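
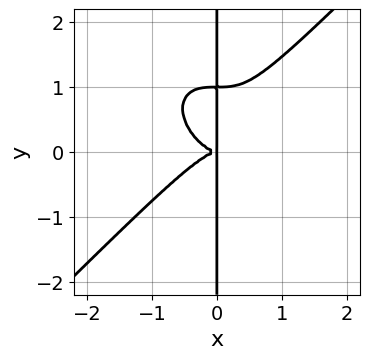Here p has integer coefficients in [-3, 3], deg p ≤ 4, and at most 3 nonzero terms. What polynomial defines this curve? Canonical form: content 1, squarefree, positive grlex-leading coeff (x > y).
x^4 - x*y^3 + x*y^2

(a) deg p = 4. The shape is more complex than any degree-3 curve.
(b) From the axis intercepts and sections: the visible y-axis segment lies entirely on the curve.
(c) The integer polynomial consistent with all of this is the stated p.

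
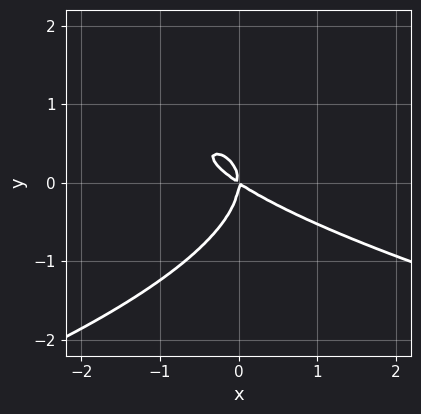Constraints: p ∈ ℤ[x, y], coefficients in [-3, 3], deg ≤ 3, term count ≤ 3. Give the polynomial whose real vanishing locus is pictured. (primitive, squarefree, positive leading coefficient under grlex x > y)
3*y^3 + 2*x^2 + 3*x*y

First, the degree is 3 — the shape is more complex than any degree-2 curve.
Next, observable constraints: it meets the y-axis at y = 0 (among the integer gridlines); it meets the x-axis at x = 0 (among the integer gridlines).
Finally, putting this together gives p.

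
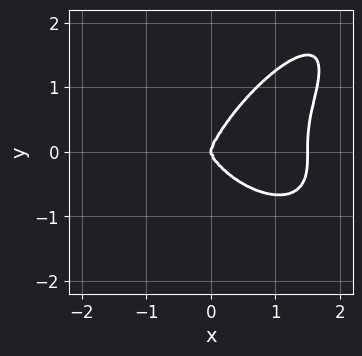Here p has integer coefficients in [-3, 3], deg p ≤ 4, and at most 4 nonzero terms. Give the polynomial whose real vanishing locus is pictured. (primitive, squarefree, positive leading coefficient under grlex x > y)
2*x^4 - 2*x*y^3 + 2*y^4 - 3*x^3

deg p = 4. A generic line meets the curve in up to 4 points.
Observable constraints: it meets the x-axis at x = 0 (among the integer gridlines); one y-axis crossing is at y = 0.
Assembling these constraints gives the stated polynomial.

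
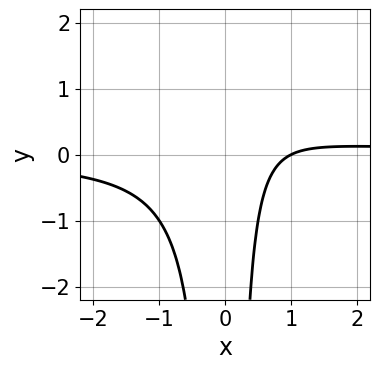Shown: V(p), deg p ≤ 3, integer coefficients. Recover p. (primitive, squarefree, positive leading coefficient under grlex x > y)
deg p = 3. No degree-2 curve has this shape.
Reading off the gridlines: no y-intercept at any integer in the box; it crosses the x-axis at the gridline x = 1.
Solving for integer coefficients yields p as stated.

2*x^2*y - x + 1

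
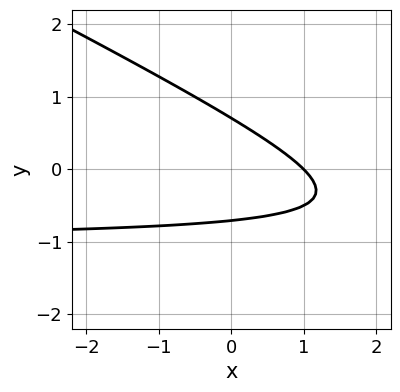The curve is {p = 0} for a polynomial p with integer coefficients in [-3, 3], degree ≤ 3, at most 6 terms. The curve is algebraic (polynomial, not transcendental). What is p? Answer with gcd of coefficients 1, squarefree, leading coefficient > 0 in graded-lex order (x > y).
1. The degree is 2 — the shape is more complex than any degree-1 curve.
2. From the visible intercepts: it meets the x-axis at x = 1 (among the integer gridlines).
3. Fitting integer coefficients to these (and the overall shape) gives p.

x*y + 2*y^2 + x - 1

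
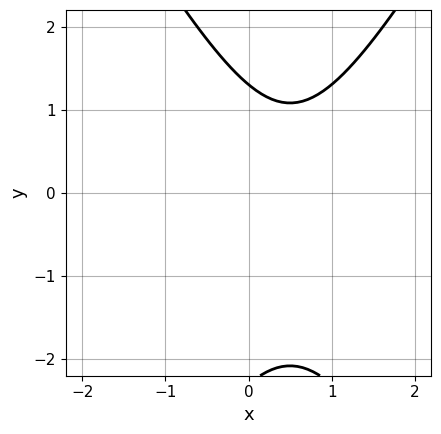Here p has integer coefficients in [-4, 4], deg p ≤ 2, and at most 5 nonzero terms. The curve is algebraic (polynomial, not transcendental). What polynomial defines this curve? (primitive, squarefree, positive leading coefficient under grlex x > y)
(a) deg p = 2. The shape is more complex than any degree-1 curve.
(b) From the visible intercepts: the curve avoids every integer x-axis point in the box.
(c) Matching integer coefficients to the picture gives p.

3*x^2 - y^2 - 3*x - y + 3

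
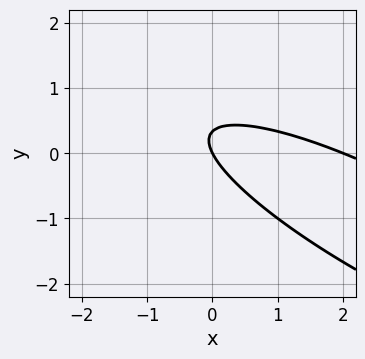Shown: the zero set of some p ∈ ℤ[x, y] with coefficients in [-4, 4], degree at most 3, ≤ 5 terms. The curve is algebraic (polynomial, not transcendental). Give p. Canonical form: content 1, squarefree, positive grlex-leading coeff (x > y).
x^2 + 3*x*y + 3*y^2 - 2*x - y

Degree: the shape is more complex than any degree-1 curve, so deg p = 2.
Observable constraints: it meets the y-axis at y = 0 (among the integer gridlines); the x-axis gridline crossings are at x ∈ {0, 2}.
Fitting integer coefficients to these (and the overall shape) gives p.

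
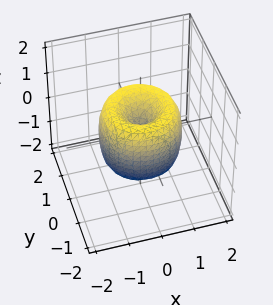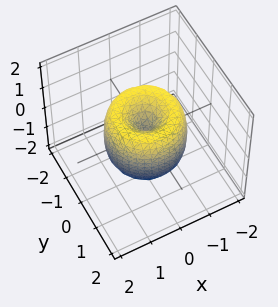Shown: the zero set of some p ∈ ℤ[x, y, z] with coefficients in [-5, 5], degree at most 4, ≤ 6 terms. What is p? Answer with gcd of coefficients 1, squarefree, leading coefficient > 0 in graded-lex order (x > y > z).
First, deg p = 4. The shape is more complex than any degree-3 surface.
Next, symmetries: every cross-section ⟂ z is a circle, so x, y appear only via x² + y².
Next, from the axis intercepts and sections: one y-axis crossing is at y = 0; a circular section at z = 1 has radius between 0 and 1.
Finally, together with the visible shape, these determine p as stated.

2*x^4 + 4*x^2*y^2 + 2*y^4 - 3*x^2 - 3*y^2 + z^2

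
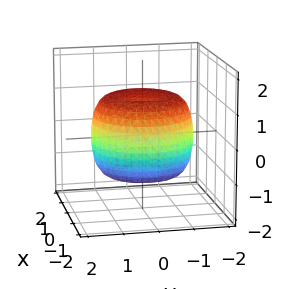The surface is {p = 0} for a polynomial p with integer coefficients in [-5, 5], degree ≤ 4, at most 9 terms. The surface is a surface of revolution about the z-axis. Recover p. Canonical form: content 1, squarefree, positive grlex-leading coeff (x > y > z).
The degree is 4 — a generic line meets the surface in up to 4 points.
Symmetry: the surface is invariant under rotation about z: p = q(x² + y², z).
Observable constraints: a circular section at z = 0 has radius between 1 and 2; among the integer gridlines, it crosses the z-axis at z ∈ {-1, 1}.
Fitting integer coefficients to these (and the overall shape) gives p.

2*x^4 + 4*x^2*y^2 + 2*y^4 - 3*x^2 - 3*y^2 + 3*z^2 - 3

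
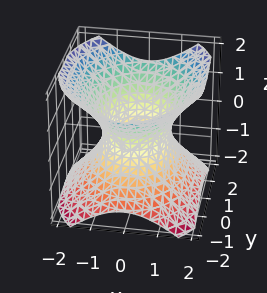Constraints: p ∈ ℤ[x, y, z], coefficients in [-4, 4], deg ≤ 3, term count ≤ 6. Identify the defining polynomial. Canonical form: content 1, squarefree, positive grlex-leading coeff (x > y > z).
3*x^2 + 2*y^2 - 3*z^2 - 3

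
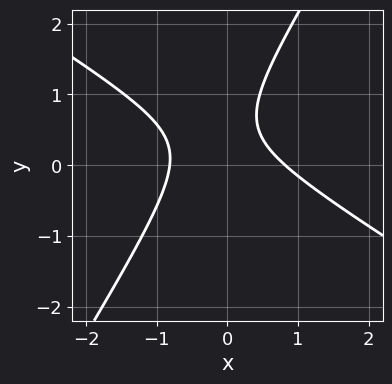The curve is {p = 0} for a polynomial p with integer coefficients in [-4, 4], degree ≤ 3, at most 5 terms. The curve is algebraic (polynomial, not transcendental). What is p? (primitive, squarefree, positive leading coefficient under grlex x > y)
3*x^2 + 3*x*y - 3*y^2 + 3*y - 2

First, deg p = 2. A generic line meets the curve in up to 2 points.
Then, against the integer gridlines: the curve avoids every integer y-axis point in the box.
Finally, putting this together gives p.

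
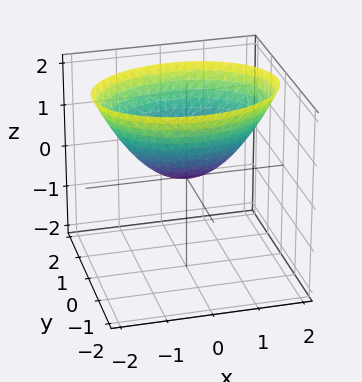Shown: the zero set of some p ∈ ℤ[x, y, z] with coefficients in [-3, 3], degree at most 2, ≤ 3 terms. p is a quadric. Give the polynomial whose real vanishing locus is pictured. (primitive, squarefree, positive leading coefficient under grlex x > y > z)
x^2 + 2*y^2 - 2*z

The degree is 2 — a single bowl opening along one axis; a quadric.
Symmetries: the y ↦ −y reflection is a symmetry, so y appears only in even powers; the x ↦ −x reflection is a symmetry, so x appears only in even powers.
From the visible intercepts: one z-axis crossing is at z = 0; it crosses the y-axis at the gridline y = 0; one x-axis crossing is at x = 0.
Fitting integer coefficients to these (and the overall shape) gives p.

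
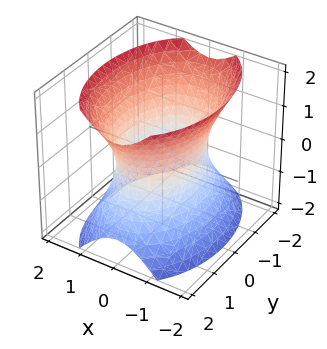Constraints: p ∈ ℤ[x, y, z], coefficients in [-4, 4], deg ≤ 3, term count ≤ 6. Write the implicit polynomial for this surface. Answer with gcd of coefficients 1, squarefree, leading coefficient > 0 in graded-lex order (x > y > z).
(a) Degree: an hourglass — one-sheet hyperboloid; a quadric, so deg p = 2.
(b) Symmetries: mirror symmetry x ↦ −x ⇒ only even powers of x; it's symmetric under y → −y, forcing even powers of y; it's symmetric under z → −z, forcing even powers of z.
(c) Against the integer gridlines: the x-axis gridline crossings are at x ∈ {-1, 1}; no z-intercept at any integer in the box.
(d) Matching integer coefficients to the picture gives p.

2*x^2 + y^2 - z^2 - 2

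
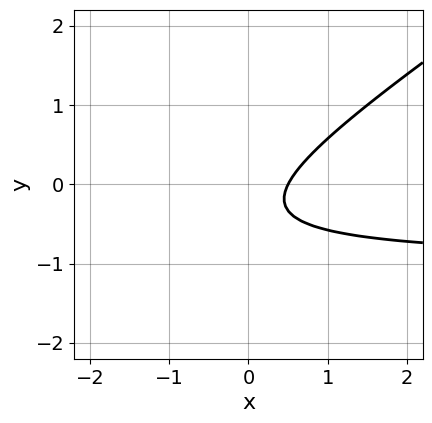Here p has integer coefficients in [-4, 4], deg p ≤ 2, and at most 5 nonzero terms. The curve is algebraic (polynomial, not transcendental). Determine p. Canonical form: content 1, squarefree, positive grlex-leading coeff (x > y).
2*x*y - 3*y^2 + 2*x - 2*y - 1

1. The degree is 2 — a generic line meets the curve in up to 2 points.
2. From the visible intercepts: no y-intercept at any integer in the box.
3. Matching integer coefficients to the picture gives p.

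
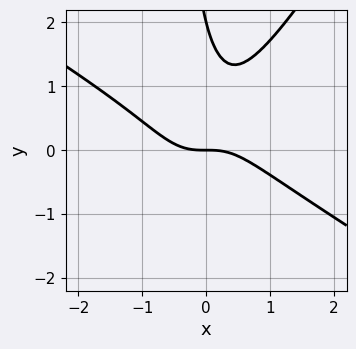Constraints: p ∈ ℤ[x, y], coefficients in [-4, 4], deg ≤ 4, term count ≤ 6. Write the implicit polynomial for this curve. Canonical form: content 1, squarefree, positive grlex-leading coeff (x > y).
2*x^3 + 2*x^2*y - 2*x*y^2 - y^2 + 2*y

deg p = 3. No degree-2 curve has this shape.
Checking where it meets the axes: the y-axis gridline crossings are at y ∈ {0, 2}; it crosses the x-axis at the gridline x = 0.
Solving for integer coefficients yields p as stated.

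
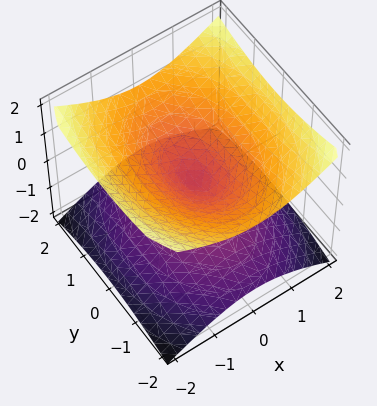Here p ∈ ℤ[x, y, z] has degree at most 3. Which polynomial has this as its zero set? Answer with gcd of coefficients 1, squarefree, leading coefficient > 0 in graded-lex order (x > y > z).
(a) Degree: two nappes meeting at a single point; a quadric, so deg p = 2.
(b) Symmetries: it's symmetric under z → −z, forcing even powers of z; it's symmetric under x → −x, forcing even powers of x; it's symmetric under y → −y, forcing even powers of y.
(c) Against the integer gridlines: it meets the x-axis at x = 0 (among the integer gridlines); it meets the z-axis at z = 0 (among the integer gridlines); one y-axis crossing is at y = 0.
(d) Together with the visible shape, these determine p as stated.

2*x^2 + y^2 - 3*z^2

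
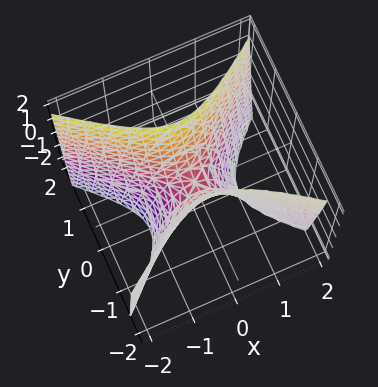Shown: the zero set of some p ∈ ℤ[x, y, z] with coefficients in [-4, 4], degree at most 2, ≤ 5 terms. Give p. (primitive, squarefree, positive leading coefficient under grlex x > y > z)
2*x^2 - 3*y^2 + z

First, degree: a hyperbolic paraboloid; a quadric, so deg p = 2.
Then, symmetries: it's symmetric under x → −x, forcing even powers of x; it's symmetric under y → −y, forcing even powers of y.
Then, reading off the gridlines: it crosses the y-axis at the gridline y = 0; it crosses the x-axis at the gridline x = 0; it crosses the z-axis at the gridline z = 0.
Finally, matching integer coefficients to the picture gives p.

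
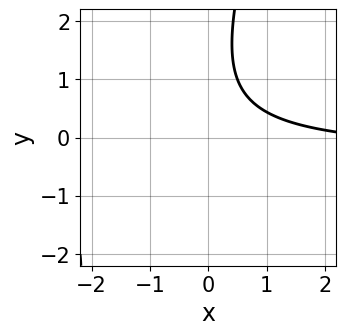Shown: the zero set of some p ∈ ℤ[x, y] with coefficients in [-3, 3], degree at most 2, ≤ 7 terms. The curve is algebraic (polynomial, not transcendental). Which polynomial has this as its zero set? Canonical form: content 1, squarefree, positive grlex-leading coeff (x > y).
First, the degree is 2 — a generic line meets the curve in up to 2 points.
Next, checking where it meets the axes: no x-intercept at any integer in the box; the curve avoids every integer y-axis point in the box.
Finally, together with the visible shape, these determine p as stated.

3*x*y - y^2 + x + 2*y - 3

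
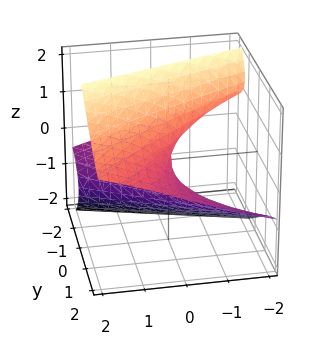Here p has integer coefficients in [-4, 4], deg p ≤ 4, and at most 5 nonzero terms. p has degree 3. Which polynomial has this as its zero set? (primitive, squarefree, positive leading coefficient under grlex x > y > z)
(a) deg p = 3.
(b) Against the integer gridlines: among the integer gridlines, it crosses the z-axis at z ∈ {-1, 0, 1}; one x-axis crossing is at x = 0; every point of the y-axis in the box is on the surface.
(c) Together with the visible shape, these determine p as stated.

z^3 + 3*y*z - 2*x - z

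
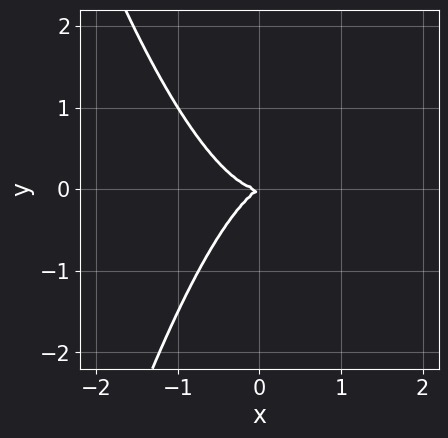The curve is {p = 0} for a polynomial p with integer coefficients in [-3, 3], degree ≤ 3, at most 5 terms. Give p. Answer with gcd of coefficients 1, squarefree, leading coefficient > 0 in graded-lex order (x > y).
The degree is 3 — a generic line meets the curve in up to 3 points.
Observable constraints: it crosses the y-axis at the gridline y = 0; it crosses the x-axis at the gridline x = 0.
Solving for integer coefficients yields p as stated.

3*x^3 - x*y + 2*y^2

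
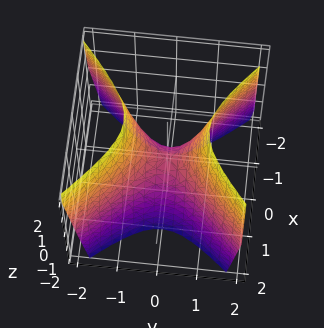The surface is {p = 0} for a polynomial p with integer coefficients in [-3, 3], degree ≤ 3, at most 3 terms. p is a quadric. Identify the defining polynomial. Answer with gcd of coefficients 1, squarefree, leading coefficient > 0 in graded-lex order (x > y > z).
2*x^2 - 2*y^2 + z

(a) deg p = 2. A hyperbolic paraboloid; a quadric.
(b) Symmetries: it's symmetric under x → −x, forcing even powers of x; mirror symmetry y ↦ −y ⇒ only even powers of y.
(c) Observable constraints: it crosses the x-axis at the gridline x = 0; it crosses the y-axis at the gridline y = 0.
(d) Together with the visible shape, these determine p as stated.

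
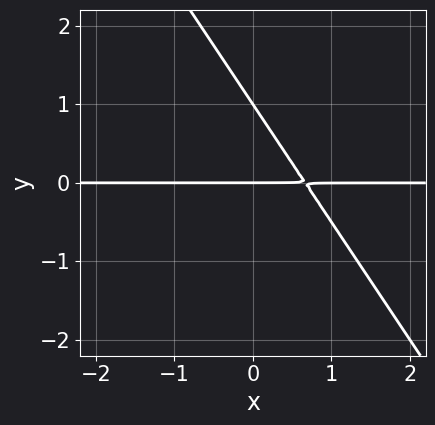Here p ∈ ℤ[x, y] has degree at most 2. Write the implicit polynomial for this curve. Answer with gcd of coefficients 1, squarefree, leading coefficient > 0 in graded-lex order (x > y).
3*x*y + 2*y^2 - 2*y

1. Degree: a generic line meets the curve in up to 2 points, so deg p = 2.
2. Observable constraints: every point of the x-axis in the box is on the curve; among the integer gridlines, it crosses the y-axis at y ∈ {0, 1}.
3. The integer polynomial consistent with all of this is the stated p.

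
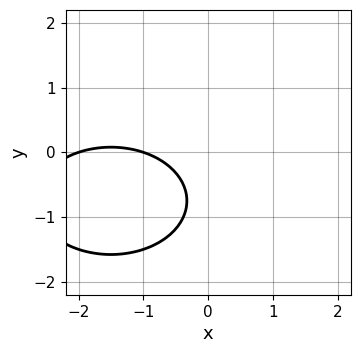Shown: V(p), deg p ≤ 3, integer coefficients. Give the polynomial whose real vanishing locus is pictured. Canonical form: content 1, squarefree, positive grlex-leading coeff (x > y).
(a) deg p = 2. No degree-1 curve has this shape.
(b) Reading off the gridlines: it misses every integer gridline on the y-axis; among the integer gridlines, it crosses the x-axis at x ∈ {-2, -1}.
(c) Fitting integer coefficients to these (and the overall shape) gives p.

x^2 + 2*y^2 + 3*x + 3*y + 2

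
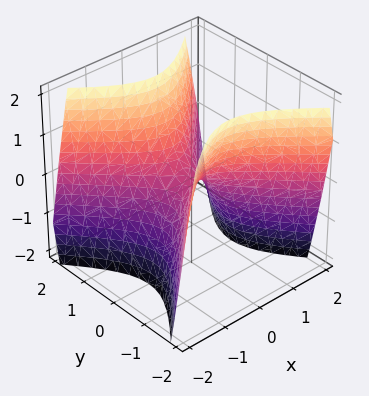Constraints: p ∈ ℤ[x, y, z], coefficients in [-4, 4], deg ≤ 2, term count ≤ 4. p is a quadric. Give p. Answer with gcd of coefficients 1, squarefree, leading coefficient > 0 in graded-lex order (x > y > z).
3*x^2 - 3*y^2 + 2*z

deg p = 2. A hyperbolic paraboloid; a quadric.
Symmetries: mirror symmetry y ↦ −y ⇒ only even powers of y; it's symmetric under x → −x, forcing even powers of x.
Reading off the gridlines: it meets the y-axis at y = 0 (among the integer gridlines); it meets the z-axis at z = 0 (among the integer gridlines).
Putting this together gives p.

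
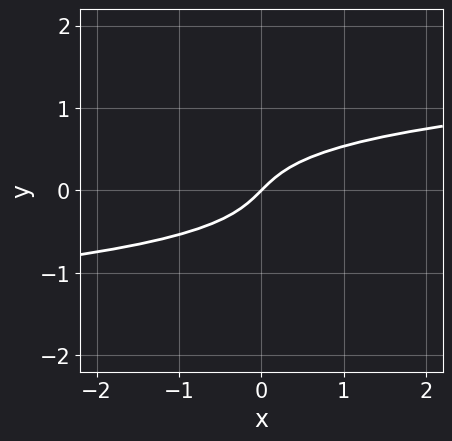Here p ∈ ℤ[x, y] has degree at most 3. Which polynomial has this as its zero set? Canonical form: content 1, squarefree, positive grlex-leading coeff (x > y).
(a) deg p = 3. A generic line meets the curve in up to 3 points.
(b) Observable constraints: it crosses the y-axis at the gridline y = 0; it meets the x-axis at x = 0 (among the integer gridlines).
(c) Putting this together gives p.

3*y^3 - x + y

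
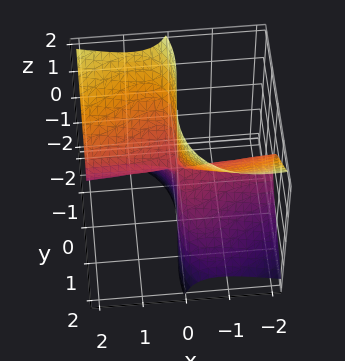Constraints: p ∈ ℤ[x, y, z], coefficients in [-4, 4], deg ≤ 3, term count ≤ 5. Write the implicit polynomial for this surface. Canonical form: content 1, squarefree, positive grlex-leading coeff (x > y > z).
(a) deg p = 3.
(b) Checking where it meets the axes: one y-axis crossing is at y = 0; every point of the z-axis in the box is on the surface; the visible x-axis segment lies entirely on the surface.
(c) Fitting integer coefficients to these (and the overall shape) gives p.

2*x^2*y + 3*x*z^2 + y^3 + y^2*z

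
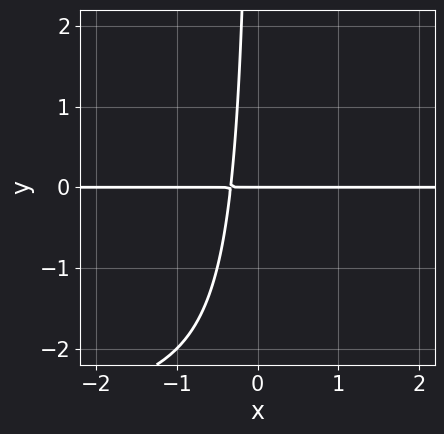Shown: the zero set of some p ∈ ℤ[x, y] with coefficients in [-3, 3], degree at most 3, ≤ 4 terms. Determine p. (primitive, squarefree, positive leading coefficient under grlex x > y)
The degree is 3 — the shape is more complex than any degree-2 curve.
Reading off the gridlines: it crosses the y-axis at the gridline y = 0; the visible x-axis segment lies entirely on the curve.
Fitting integer coefficients to these (and the overall shape) gives p.

x*y^2 + 3*x*y + y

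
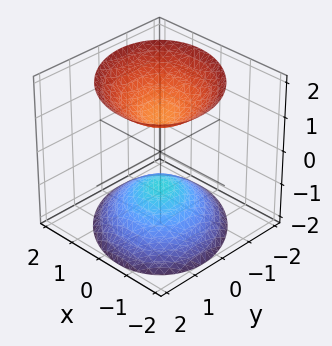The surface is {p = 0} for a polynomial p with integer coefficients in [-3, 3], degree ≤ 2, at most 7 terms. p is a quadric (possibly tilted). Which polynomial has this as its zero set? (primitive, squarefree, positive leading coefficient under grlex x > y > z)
2*x^2 + x*y + 2*y^2 - 2*z^2 + 2

There are 2 components.
Degree: no degree-1 surface has this shape, so deg p = 2.
From the visible intercepts: no y-intercept at any integer in the box; it misses every integer gridline on the x-axis.
Together with the visible shape, these determine p as stated.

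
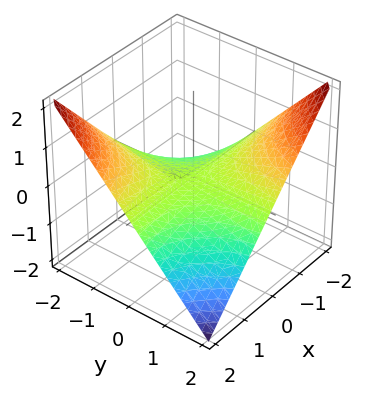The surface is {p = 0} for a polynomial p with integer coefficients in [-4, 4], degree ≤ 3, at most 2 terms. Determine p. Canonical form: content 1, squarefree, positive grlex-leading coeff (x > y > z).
x*y + 2*z

1. deg p = 2.
2. From the visible intercepts: the visible y-axis segment lies entirely on the surface; the visible x-axis segment lies entirely on the surface; one z-axis crossing is at z = 0.
3. Solving for integer coefficients yields p as stated.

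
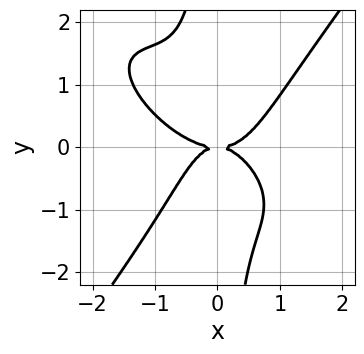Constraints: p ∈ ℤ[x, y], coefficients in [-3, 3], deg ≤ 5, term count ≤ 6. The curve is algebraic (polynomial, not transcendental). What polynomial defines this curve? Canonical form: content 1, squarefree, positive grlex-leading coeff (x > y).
Degree: the shape is more complex than any degree-3 curve, so deg p = 4.
Reading off the gridlines: one y-axis crossing is at y = 0; one x-axis crossing is at x = 0.
Together with the visible shape, these determine p as stated.

3*x^4 + 3*x^3*y - 3*x*y^3 - 2*x^2*y - 3*y^2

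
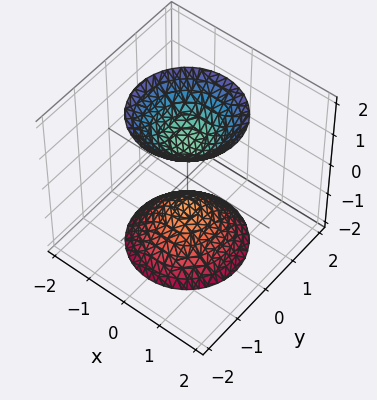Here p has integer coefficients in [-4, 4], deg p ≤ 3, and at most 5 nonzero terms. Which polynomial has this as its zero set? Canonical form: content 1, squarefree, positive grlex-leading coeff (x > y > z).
2*x^2 + 2*y^2 - z^2 + 1

1. There are 2 components. They look like related sheets of one shape, so recover p as a whole.
2. Degree: two sheets facing apart; a quadric, so deg p = 2.
3. Symmetries: it's symmetric under z → −z, forcing even powers of z; every cross-section ⟂ z is a circle, so x, y appear only via x² + y².
4. Checking where it meets the axes: a circular section at z = 2 has radius between 1 and 2; the z-axis gridline crossings are at z ∈ {-1, 1}; the surface avoids every integer x-axis point in the box.
5. Solving for integer coefficients yields p as stated.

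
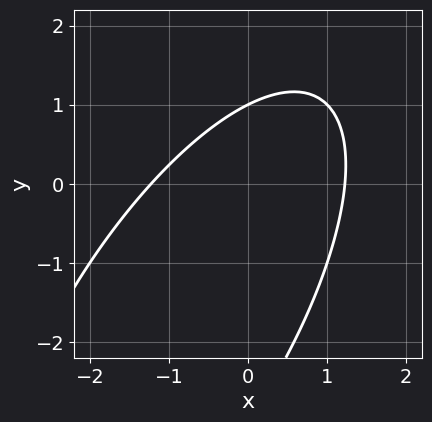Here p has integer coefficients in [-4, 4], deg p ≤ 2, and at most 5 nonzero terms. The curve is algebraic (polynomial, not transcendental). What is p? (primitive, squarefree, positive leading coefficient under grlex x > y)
2*x^2 - 2*x*y + y^2 + 2*y - 3

First, the degree is 2 — no degree-1 curve has this shape.
Next, from the visible intercepts: it meets the y-axis at y = 1 (among the integer gridlines).
Finally, putting this together gives p.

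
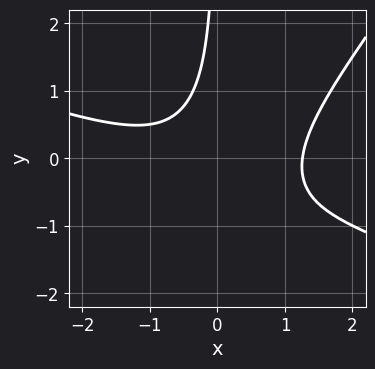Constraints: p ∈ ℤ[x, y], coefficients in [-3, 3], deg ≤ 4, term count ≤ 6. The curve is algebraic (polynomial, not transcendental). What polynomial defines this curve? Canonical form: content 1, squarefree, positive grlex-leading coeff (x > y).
1. deg p = 3.
2. From the visible intercepts: it misses every integer gridline on the y-axis.
3. These observations pin down the coefficients.

x^3 + 2*x^2*y - 2*x*y^2 - 3*x*y - 2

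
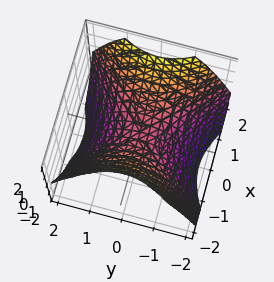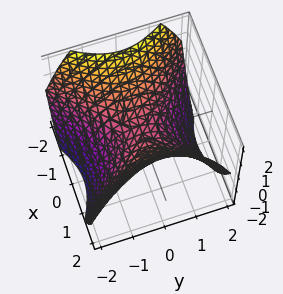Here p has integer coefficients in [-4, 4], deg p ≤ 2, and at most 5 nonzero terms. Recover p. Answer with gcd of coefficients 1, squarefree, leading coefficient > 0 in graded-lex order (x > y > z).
2*x^2 - 2*y^2 - 3*z

(a) Degree: a hyperbolic paraboloid; a quadric, so deg p = 2.
(b) Symmetries: mirror symmetry x ↦ −x ⇒ only even powers of x; the y ↦ −y reflection is a symmetry, so y appears only in even powers.
(c) Reading off the gridlines: it meets the z-axis at z = 0 (among the integer gridlines); it meets the x-axis at x = 0 (among the integer gridlines).
(d) Assembling these constraints gives the stated polynomial.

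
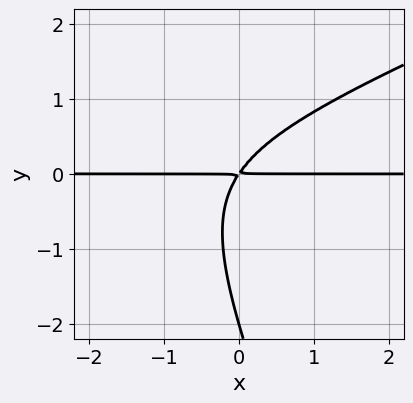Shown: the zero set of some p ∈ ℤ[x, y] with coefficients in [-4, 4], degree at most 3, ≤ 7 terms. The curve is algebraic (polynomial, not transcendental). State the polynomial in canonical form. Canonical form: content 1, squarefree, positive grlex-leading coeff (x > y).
x^2*y - 2*x*y^2 - y^3 + 3*x*y - 2*y^2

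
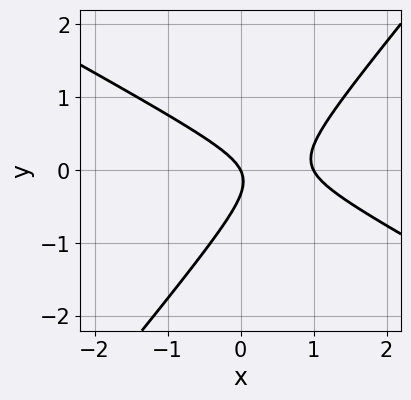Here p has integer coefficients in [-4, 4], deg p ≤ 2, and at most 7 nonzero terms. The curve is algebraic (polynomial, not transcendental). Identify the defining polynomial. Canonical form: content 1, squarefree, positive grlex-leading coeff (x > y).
2*x^2 + 2*x*y - 3*y^2 - 2*x - y

First, the degree is 2 — the shape is more complex than any degree-1 curve.
Next, from the visible intercepts: it crosses the y-axis at the gridline y = 0; the x-axis gridline crossings are at x ∈ {0, 1}.
Finally, fitting integer coefficients to these (and the overall shape) gives p.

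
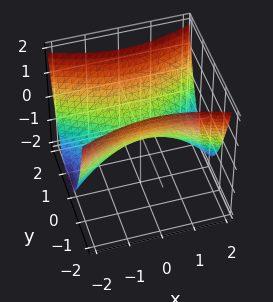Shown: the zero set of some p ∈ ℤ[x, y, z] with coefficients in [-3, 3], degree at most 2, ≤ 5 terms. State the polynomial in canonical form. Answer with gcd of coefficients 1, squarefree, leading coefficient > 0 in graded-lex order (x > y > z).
x^2 - 3*y^2 + 3*z

The degree is 2 — a hyperbolic paraboloid; a quadric.
Symmetries: mirror symmetry x ↦ −x ⇒ only even powers of x; the y ↦ −y reflection is a symmetry, so y appears only in even powers.
From the visible intercepts: it crosses the x-axis at the gridline x = 0; it meets the z-axis at z = 0 (among the integer gridlines).
These observations pin down the coefficients.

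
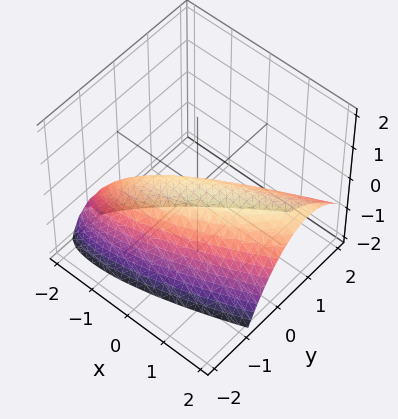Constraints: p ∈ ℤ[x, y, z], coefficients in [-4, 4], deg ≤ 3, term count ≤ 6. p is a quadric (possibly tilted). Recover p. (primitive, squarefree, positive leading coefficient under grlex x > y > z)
x^2 - 3*x*y + x*z + 3*y^2 + 3*z

First, the degree is 2 — no degree-1 surface has this shape.
Next, from the axis intercepts and sections: one x-axis crossing is at x = 0; it crosses the z-axis at the gridline z = 0; one y-axis crossing is at y = 0.
Finally, fitting integer coefficients to these (and the overall shape) gives p.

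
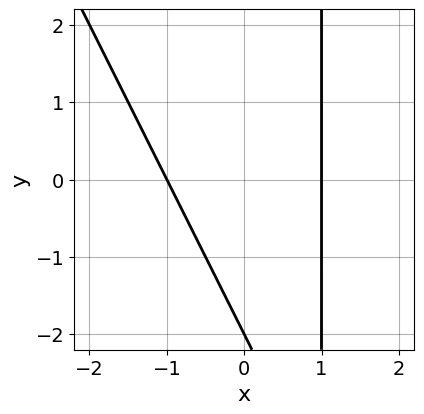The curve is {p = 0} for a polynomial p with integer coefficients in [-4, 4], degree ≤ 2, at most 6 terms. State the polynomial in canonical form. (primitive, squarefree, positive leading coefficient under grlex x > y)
2*x^2 + x*y - y - 2

1. deg p = 2. The shape is more complex than any degree-1 curve.
2. From the visible intercepts: among the integer gridlines, it crosses the x-axis at x ∈ {-1, 1}; it crosses the y-axis at the gridline y = -2.
3. These observations pin down the coefficients.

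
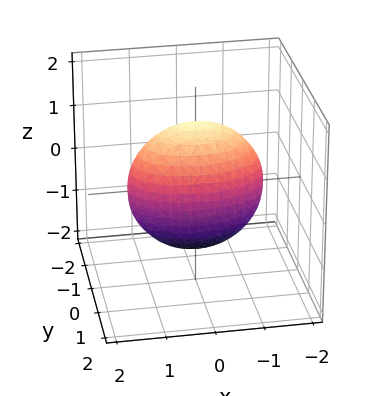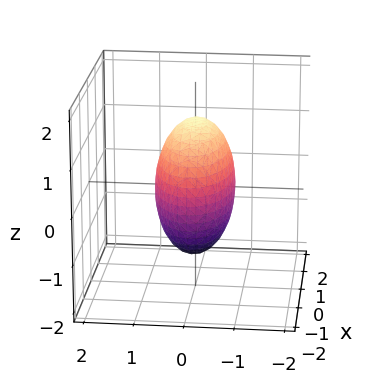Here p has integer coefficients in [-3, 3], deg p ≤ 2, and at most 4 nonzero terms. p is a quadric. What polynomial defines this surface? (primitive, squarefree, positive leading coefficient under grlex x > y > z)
x^2 + 3*y^2 + z^2 - 2

(a) deg p = 2. Bounded and convex; a quadric.
(b) Symmetries: it's symmetric under y → −y, forcing even powers of y; mirror symmetry x ↦ −x ⇒ only even powers of x; it's symmetric under z → −z, forcing even powers of z.
(c) Together with the visible shape, these determine p as stated.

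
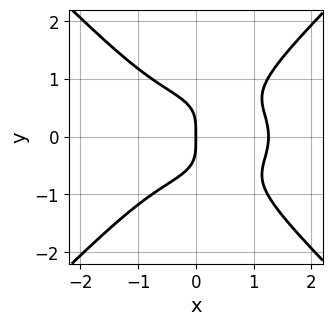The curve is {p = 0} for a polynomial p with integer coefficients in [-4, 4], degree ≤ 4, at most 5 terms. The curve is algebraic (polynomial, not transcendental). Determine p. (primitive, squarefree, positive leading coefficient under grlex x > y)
x^4 + 2*x^2*y^2 - 3*y^4 - 2*x

1. Degree: a generic line meets the curve in up to 4 points, so deg p = 4.
2. Symmetries: it's symmetric under y → −y, forcing even powers of y.
3. From the axis intercepts and sections: one y-axis crossing is at y = 0; it meets the x-axis at x = 0 (among the integer gridlines).
4. The integer polynomial consistent with all of this is the stated p.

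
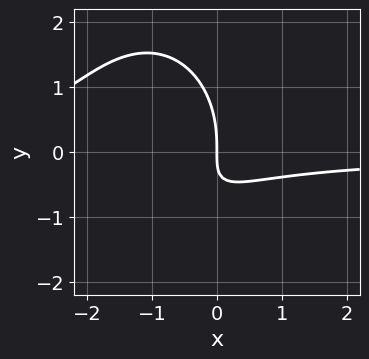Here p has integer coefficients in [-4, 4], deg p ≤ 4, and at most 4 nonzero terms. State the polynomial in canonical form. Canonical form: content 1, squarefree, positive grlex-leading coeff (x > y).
2*x^2*y + y^3 + 3*x*y + 2*x

(a) Degree: a generic line meets the curve in up to 3 points, so deg p = 3.
(b) Checking where it meets the axes: it meets the x-axis at x = 0 (among the integer gridlines); it meets the y-axis at y = 0 (among the integer gridlines).
(c) Together with the visible shape, these determine p as stated.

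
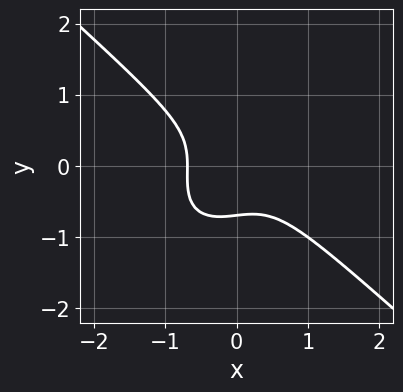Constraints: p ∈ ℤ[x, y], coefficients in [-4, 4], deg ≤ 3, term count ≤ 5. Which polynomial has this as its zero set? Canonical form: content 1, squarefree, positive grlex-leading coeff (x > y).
First, the degree is 3 — the shape is more complex than any degree-2 curve.
Finally, solving for integer coefficients yields p as stated.

3*x^3 - x*y^2 + 3*y^3 + 1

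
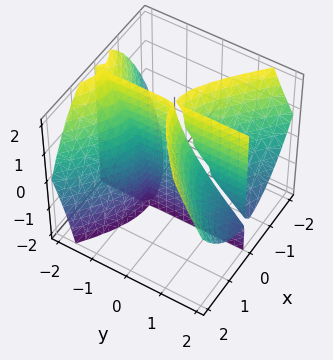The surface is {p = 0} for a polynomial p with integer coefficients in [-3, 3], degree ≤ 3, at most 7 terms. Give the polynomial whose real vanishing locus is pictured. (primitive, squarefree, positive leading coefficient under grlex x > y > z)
2*x^3 - 2*x*y^2 - 2*x*y*z - x*z + 2*x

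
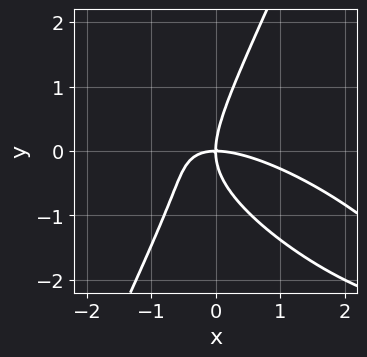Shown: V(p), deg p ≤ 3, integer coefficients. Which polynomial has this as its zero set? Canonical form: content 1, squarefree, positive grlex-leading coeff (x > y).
deg p = 3. A generic line meets the curve in up to 3 points.
From the visible intercepts: one x-axis crossing is at x = 0; it crosses the y-axis at the gridline y = 0.
The integer polynomial consistent with all of this is the stated p.

x^3 + 2*x^2*y + x*y^2 - y^3 + 2*x*y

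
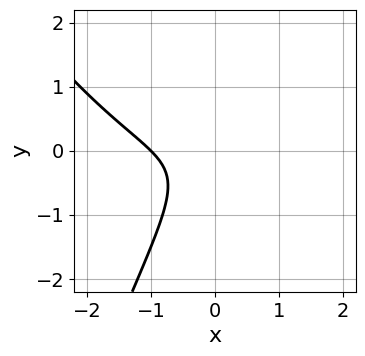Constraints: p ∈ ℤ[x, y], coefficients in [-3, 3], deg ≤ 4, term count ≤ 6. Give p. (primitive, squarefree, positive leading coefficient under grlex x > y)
1. deg p = 3. No degree-2 curve has this shape.
2. Against the integer gridlines: it meets the x-axis at x = -1 (among the integer gridlines); the curve avoids every integer y-axis point in the box.
3. Solving for integer coefficients yields p as stated.

x^3 - 3*x*y + 2*y^2 + 1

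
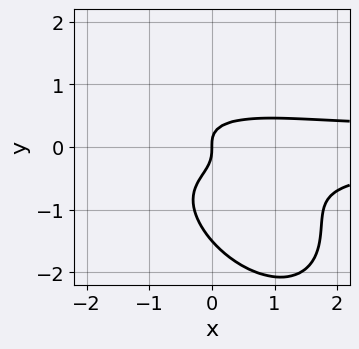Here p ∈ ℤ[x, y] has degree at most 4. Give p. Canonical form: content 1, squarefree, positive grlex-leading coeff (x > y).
2*x^2*y^2 + 2*x*y^3 + 2*y^4 + 3*y^3 - x

(a) deg p = 4. No degree-3 curve has this shape.
(b) Reading off the gridlines: one y-axis crossing is at y = 0; it meets the x-axis at x = 0 (among the integer gridlines).
(c) Matching integer coefficients to the picture gives p.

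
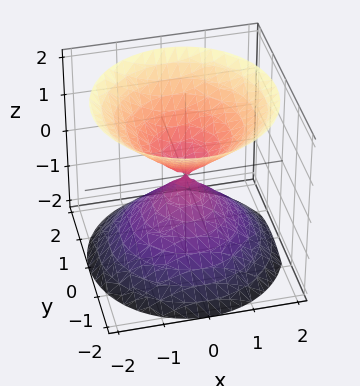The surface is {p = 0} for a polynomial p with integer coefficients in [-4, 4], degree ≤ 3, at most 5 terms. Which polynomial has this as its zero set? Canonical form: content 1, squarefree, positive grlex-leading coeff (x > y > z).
x^2 + y^2 - z^2

The picture has 2 separate pieces. They look like related sheets of one shape, so recover p as a whole.
Degree: two nappes meeting at a single point; a quadric, so deg p = 2.
Symmetries: the z-axis is an axis of rotation, so x and y enter only as x² + y²; the z ↦ −z reflection is a symmetry, so z appears only in even powers.
Checking where it meets the axes: it meets the x-axis at x = 0 (among the integer gridlines); it crosses the z-axis at the gridline z = 0; a circular section at z = 1 has radius exactly 1.
Fitting integer coefficients to these (and the overall shape) gives p.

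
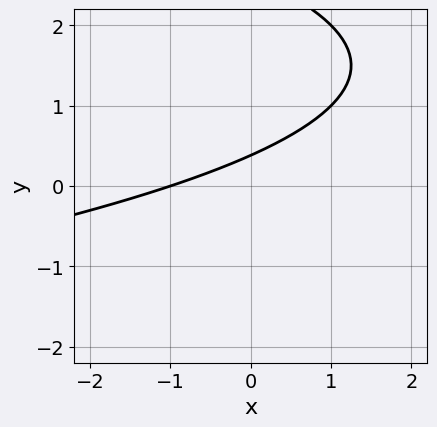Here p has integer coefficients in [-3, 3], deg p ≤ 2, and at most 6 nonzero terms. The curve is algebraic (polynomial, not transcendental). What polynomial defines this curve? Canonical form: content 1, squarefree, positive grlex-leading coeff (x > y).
deg p = 2. A generic line meets the curve in up to 2 points.
Against the integer gridlines: it meets the x-axis at x = -1 (among the integer gridlines).
These observations pin down the coefficients.

y^2 + x - 3*y + 1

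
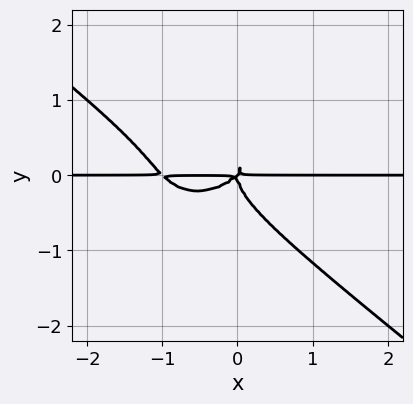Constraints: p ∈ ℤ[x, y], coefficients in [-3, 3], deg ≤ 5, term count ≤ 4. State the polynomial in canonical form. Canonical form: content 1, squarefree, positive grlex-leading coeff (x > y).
First, degree: the shape is more complex than any degree-3 curve, so deg p = 4.
Next, from the visible intercepts: every point of the x-axis in the box is on the curve.
Finally, the integer polynomial consistent with all of this is the stated p.

x^3*y + 2*y^4 + x^2*y - x*y^2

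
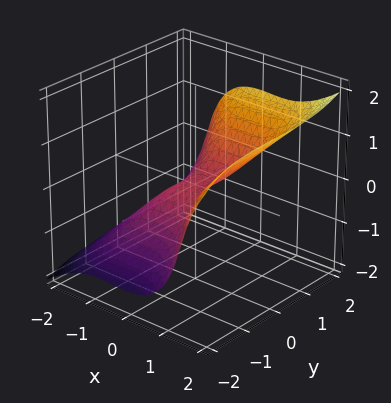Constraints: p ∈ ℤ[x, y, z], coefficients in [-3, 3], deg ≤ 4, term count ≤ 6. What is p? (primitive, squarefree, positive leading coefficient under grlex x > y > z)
3*x^3 - 2*x^2*z + y^3 - 2*z^3 - 2*z

First, degree: the shape is more complex than any degree-2 surface, so deg p = 3.
Then, against the integer gridlines: one y-axis crossing is at y = 0; it meets the z-axis at z = 0 (among the integer gridlines).
Finally, matching integer coefficients to the picture gives p.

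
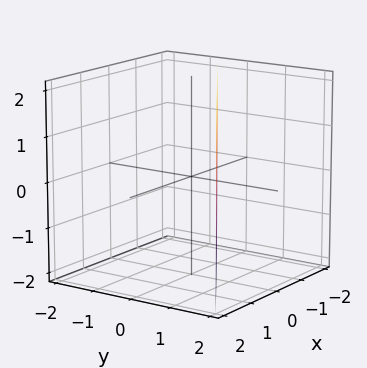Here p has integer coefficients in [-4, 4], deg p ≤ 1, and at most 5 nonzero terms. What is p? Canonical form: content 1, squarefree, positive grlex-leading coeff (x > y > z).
(a) deg p = 1.
(b) Observable constraints: no z-intercept at any integer in the box; it meets the x-axis at x = -1 (among the integer gridlines).
(c) These observations pin down the coefficients.

2*x - 3*y + 2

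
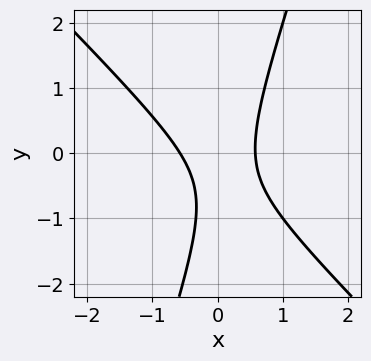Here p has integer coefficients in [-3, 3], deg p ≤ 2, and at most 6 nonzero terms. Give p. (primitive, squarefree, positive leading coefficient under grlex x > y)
3*x^2 + 2*x*y - y^2 - y - 1

(a) deg p = 2.
(b) Checking where it meets the axes: no y-intercept at any integer in the box.
(c) These observations pin down the coefficients.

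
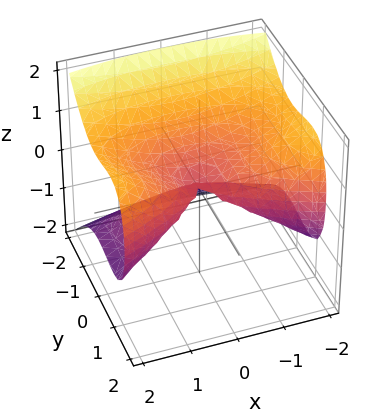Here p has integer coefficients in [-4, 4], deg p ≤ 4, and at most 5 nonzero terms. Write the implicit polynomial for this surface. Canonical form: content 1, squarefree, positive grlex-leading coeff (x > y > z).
1. Degree: a generic line meets the surface in up to 3 points, so deg p = 3.
2. Checking where it meets the axes: it crosses the y-axis at the gridline y = 0; it meets the z-axis at z = 0 (among the integer gridlines).
3. These observations pin down the coefficients.

2*y^3 - y*z^2 - x^2 + 3*z^2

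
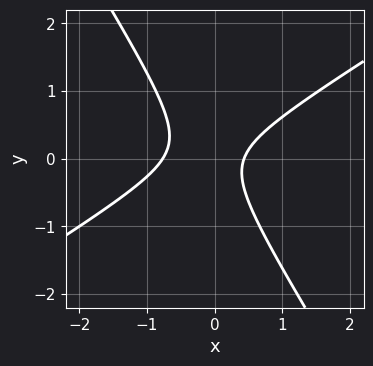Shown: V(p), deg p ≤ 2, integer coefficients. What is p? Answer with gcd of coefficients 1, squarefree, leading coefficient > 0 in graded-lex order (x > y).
1. The degree is 2 — the shape is more complex than any degree-1 curve.
2. Observable constraints: no y-intercept at any integer in the box.
3. These observations pin down the coefficients.

3*x^2 - 3*x*y - 3*y^2 + x - 1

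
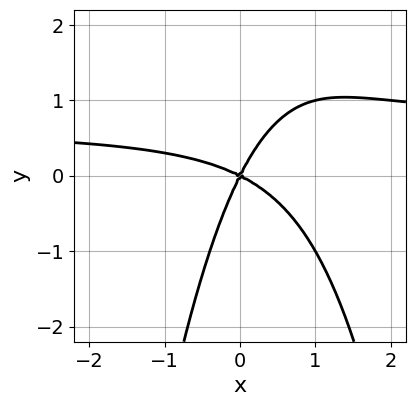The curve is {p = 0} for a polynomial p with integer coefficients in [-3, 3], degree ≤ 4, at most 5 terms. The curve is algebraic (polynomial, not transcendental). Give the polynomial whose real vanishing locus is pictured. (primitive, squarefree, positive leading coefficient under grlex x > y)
(a) deg p = 3. A generic line meets the curve in up to 3 points.
(b) Reading off the gridlines: it crosses the y-axis at the gridline y = 0; it crosses the x-axis at the gridline x = 0.
(c) Matching integer coefficients to the picture gives p.

3*x^2*y - 2*x^2 - 3*x*y + 2*y^2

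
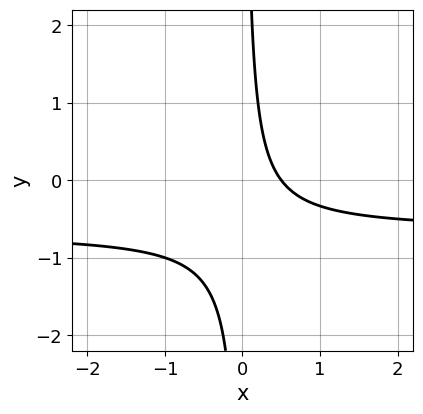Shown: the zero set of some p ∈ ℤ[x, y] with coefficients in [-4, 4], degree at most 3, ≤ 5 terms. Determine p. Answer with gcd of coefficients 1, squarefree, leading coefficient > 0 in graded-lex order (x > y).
3*x*y + 2*x - 1

1. The degree is 2 — no degree-1 curve has this shape.
2. Checking where it meets the axes: it misses every integer gridline on the y-axis.
3. Solving for integer coefficients yields p as stated.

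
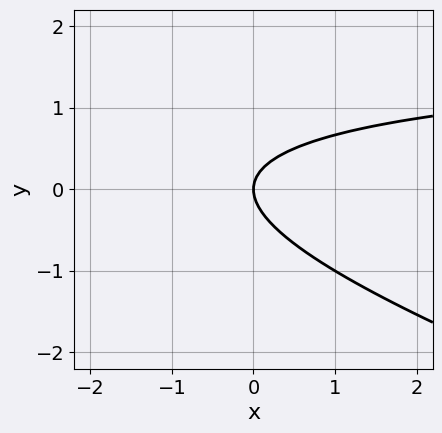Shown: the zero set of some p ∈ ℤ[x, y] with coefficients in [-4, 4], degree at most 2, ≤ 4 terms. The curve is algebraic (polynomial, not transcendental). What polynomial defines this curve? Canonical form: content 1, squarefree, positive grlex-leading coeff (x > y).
x*y + 3*y^2 - 2*x

1. The degree is 2 — a generic line meets the curve in up to 2 points.
2. Observable constraints: it crosses the x-axis at the gridline x = 0; one y-axis crossing is at y = 0.
3. Solving for integer coefficients yields p as stated.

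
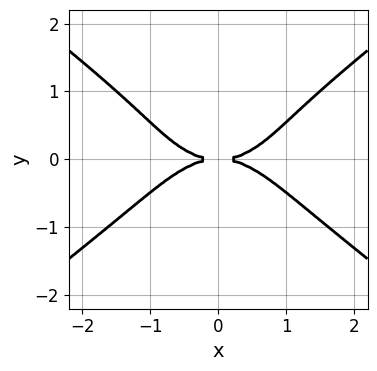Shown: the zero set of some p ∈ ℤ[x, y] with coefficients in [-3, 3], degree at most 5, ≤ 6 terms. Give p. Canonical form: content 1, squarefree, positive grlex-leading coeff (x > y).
The degree is 4 — no degree-3 curve has this shape.
Symmetries: mirror symmetry x ↦ −x ⇒ only even powers of x.
Against the integer gridlines: one y-axis crossing is at y = 0; it crosses the x-axis at the gridline x = 0.
The integer polynomial consistent with all of this is the stated p.

x^4 - 3*y^4 + y^3 - 3*y^2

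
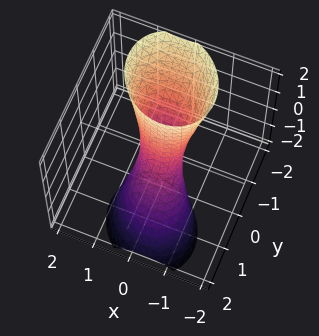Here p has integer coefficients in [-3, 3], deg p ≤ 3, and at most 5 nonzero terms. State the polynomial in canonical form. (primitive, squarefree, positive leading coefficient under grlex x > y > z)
3*x^2 + x*y + 3*y^2 + 3*y*z - 1

1. Degree: no degree-1 surface has this shape, so deg p = 2.
2. Against the integer gridlines: it misses every integer gridline on the z-axis.
3. Together with the visible shape, these determine p as stated.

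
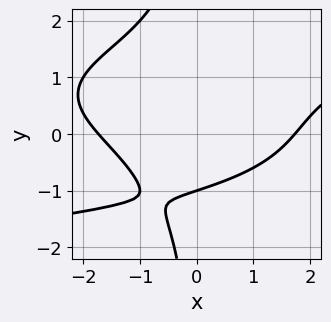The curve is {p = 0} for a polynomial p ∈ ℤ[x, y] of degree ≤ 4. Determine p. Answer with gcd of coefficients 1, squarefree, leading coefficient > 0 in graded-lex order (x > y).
x*y^3 - x^2 + 3*y + 3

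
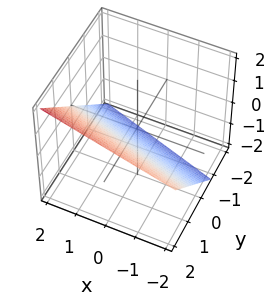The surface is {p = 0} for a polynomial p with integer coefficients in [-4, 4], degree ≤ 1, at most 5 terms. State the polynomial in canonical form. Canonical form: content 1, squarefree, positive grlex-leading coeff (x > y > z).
The degree is 1 — every cross-section is a straight line — this is a plane.
Checking where it meets the axes: it meets the x-axis at x = 2 (among the integer gridlines).
Fitting integer coefficients to these (and the overall shape) gives p.

x + 3*y - 3*z - 2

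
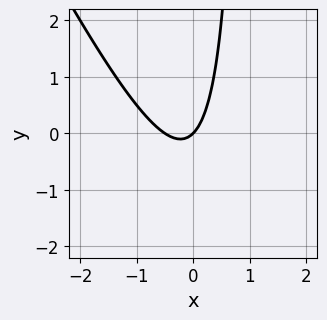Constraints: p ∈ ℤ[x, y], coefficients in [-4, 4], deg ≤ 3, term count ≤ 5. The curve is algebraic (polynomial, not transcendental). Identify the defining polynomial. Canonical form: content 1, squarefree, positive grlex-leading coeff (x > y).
1. The degree is 2 — a generic line meets the curve in up to 2 points.
2. Checking where it meets the axes: one x-axis crossing is at x = 0; one y-axis crossing is at y = 0.
3. The integer polynomial consistent with all of this is the stated p.

2*x^2 + x*y + x - y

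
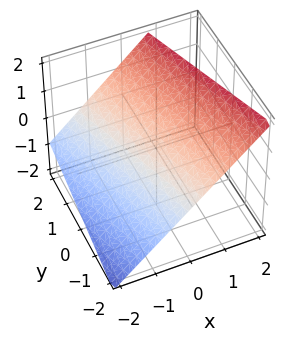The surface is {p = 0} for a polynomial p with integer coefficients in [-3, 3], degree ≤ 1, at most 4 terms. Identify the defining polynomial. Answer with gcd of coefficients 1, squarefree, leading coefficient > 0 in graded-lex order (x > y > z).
3*x + y - 3*z + 2

First, degree: every cross-section is a straight line — this is a plane, so deg p = 1.
Then, against the integer gridlines: it meets the y-axis at y = -2 (among the integer gridlines).
Finally, the integer polynomial consistent with all of this is the stated p.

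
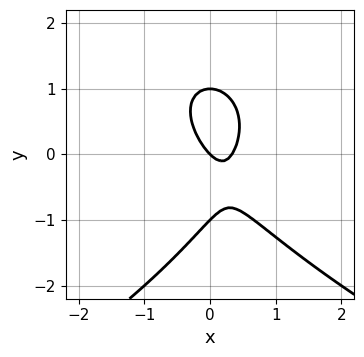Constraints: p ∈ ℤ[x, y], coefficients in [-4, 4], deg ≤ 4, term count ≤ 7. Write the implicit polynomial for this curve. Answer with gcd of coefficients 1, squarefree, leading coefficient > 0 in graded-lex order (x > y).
y^3 + 3*x^2 + x*y - x - y

1. The degree is 3 — no degree-2 curve has this shape.
2. Reading off the gridlines: it crosses the x-axis at the gridline x = 0; among the integer gridlines, it crosses the y-axis at y ∈ {-1, 0, 1}.
3. Matching integer coefficients to the picture gives p.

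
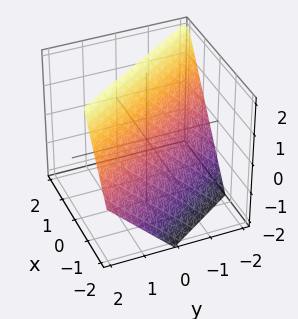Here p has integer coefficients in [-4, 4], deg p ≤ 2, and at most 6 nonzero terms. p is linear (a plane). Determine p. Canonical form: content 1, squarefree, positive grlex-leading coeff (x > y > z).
3*x + 2*y - 2*z + 2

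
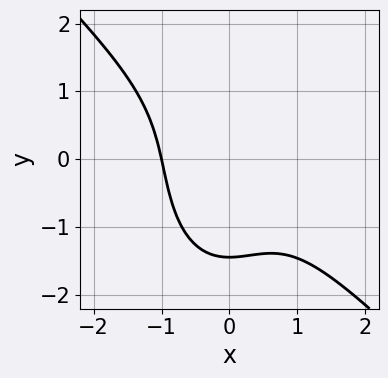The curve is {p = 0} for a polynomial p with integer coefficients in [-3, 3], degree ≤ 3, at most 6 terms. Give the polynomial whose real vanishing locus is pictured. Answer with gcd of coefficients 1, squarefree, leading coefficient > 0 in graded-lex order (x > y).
3*x^3 + 2*x^2*y + y^3 + 3

(a) Degree: a generic line meets the curve in up to 3 points, so deg p = 3.
(b) Reading off the gridlines: one x-axis crossing is at x = -1.
(c) Solving for integer coefficients yields p as stated.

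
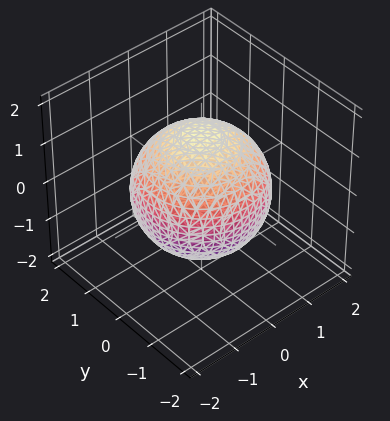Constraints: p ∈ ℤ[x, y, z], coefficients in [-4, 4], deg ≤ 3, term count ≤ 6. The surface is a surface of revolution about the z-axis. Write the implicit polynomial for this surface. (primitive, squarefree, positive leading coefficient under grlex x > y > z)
(a) deg p = 2. No degree-1 surface has this shape.
(b) Symmetries: every cross-section ⟂ z is a circle, so x, y appear only via x² + y².
(c) Against the integer gridlines: a circular section at z = -1 has radius exactly 1.
(d) Solving for integer coefficients yields p as stated.

x^2 + y^2 + z^2 - 2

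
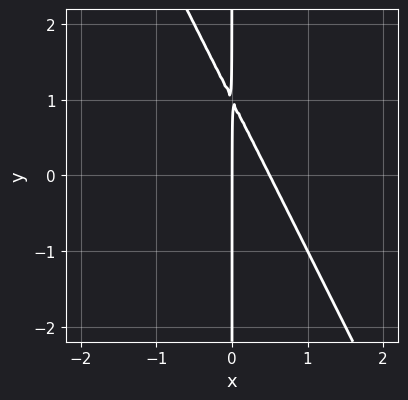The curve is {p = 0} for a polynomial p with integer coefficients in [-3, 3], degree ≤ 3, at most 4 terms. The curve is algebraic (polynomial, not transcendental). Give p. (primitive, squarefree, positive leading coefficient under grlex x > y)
The degree is 2 — the shape is more complex than any degree-1 curve.
Checking where it meets the axes: every point of the y-axis in the box is on the curve; it crosses the x-axis at the gridline x = 0.
Solving for integer coefficients yields p as stated.

2*x^2 + x*y - x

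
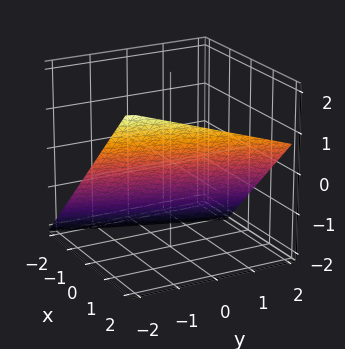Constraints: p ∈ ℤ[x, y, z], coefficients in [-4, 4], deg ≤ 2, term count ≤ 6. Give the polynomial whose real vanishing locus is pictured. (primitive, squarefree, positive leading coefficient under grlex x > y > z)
3*x - y - 3*z - 2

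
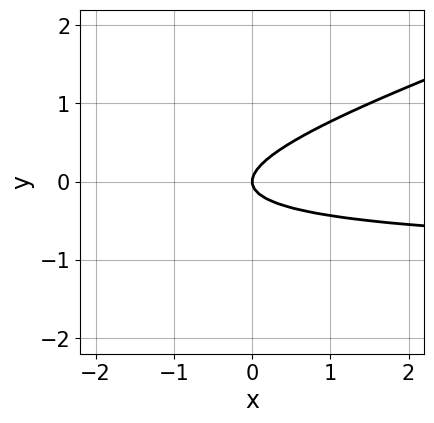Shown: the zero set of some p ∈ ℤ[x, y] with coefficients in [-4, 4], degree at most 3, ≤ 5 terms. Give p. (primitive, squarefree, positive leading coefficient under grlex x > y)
x*y - 3*y^2 + x

1. Degree: the shape is more complex than any degree-1 curve, so deg p = 2.
2. Reading off the gridlines: it crosses the y-axis at the gridline y = 0; one x-axis crossing is at x = 0.
3. Solving for integer coefficients yields p as stated.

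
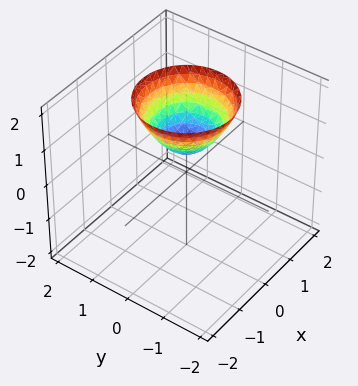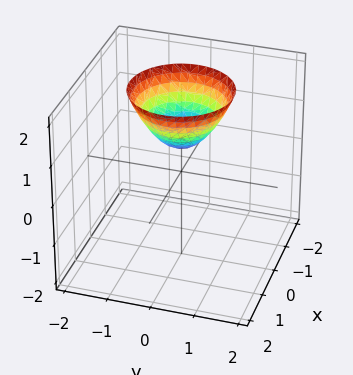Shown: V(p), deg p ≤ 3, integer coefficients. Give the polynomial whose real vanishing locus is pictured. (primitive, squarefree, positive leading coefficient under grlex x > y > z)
3*x^2 + 3*y^2 - 3*z + 2

deg p = 2. No degree-1 surface has this shape.
Symmetries: rotational symmetry about the z-axis ⇒ p depends on x, y only through x² + y².
Against the integer gridlines: no x-intercept at any integer in the box; a circular section at z = 1 has radius between 0 and 1.
The integer polynomial consistent with all of this is the stated p.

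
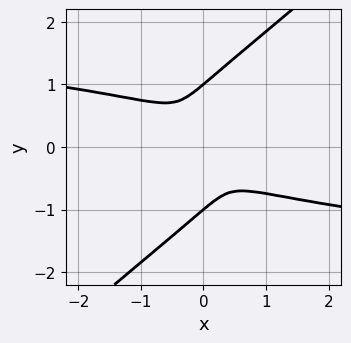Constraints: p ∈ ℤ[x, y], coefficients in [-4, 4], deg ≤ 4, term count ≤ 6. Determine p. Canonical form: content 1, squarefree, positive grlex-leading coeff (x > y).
3*x*y^3 - 3*y^4 + 2*x^2 + 2*x*y + 3*y^2

First, deg p = 4. No degree-3 curve has this shape.
Then, checking where it meets the axes: the y-axis gridline crossings are at y ∈ {-1, 1}.
Finally, putting this together gives p.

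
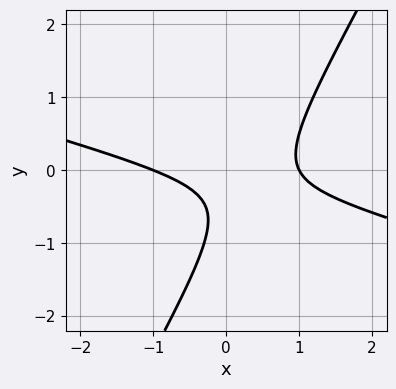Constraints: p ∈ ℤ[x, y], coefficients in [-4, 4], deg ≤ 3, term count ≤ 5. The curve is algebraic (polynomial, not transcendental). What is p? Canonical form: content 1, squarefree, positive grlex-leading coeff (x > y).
First, deg p = 2. A generic line meets the curve in up to 2 points.
Next, reading off the gridlines: no y-intercept at any integer in the box; among the integer gridlines, it crosses the x-axis at x ∈ {-1, 1}.
Finally, matching integer coefficients to the picture gives p.

x^2 + 3*x*y - 2*y^2 - 2*y - 1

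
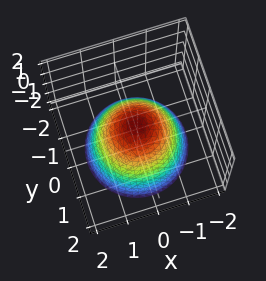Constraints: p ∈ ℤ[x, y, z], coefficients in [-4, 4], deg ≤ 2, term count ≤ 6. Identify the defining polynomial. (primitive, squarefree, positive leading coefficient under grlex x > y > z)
1. The degree is 2 — no degree-1 surface has this shape.
2. Symmetry: the surface is invariant under rotation about z: p = q(x² + y², z).
3. Reading off the gridlines: a circular section at z = -1 has radius between 1 and 2.
4. Assembling these constraints gives the stated polynomial.

2*x^2 + 2*y^2 + 2*z - 1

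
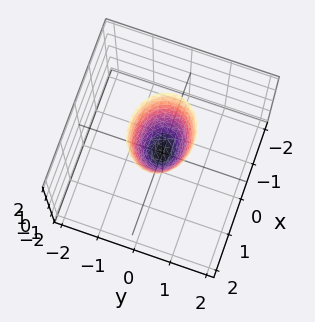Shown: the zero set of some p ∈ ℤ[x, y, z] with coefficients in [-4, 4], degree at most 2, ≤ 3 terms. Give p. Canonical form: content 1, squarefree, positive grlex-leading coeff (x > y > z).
First, the degree is 2 — a paraboloid; a quadric.
Then, symmetries: mirror symmetry y ↦ −y ⇒ only even powers of y; the x ↦ −x reflection is a symmetry, so x appears only in even powers.
Then, from the axis intercepts and sections: it meets the z-axis at z = 0 (among the integer gridlines); it crosses the y-axis at the gridline y = 0; it crosses the x-axis at the gridline x = 0.
Finally, together with the visible shape, these determine p as stated.

2*x^2 + 3*y^2 - z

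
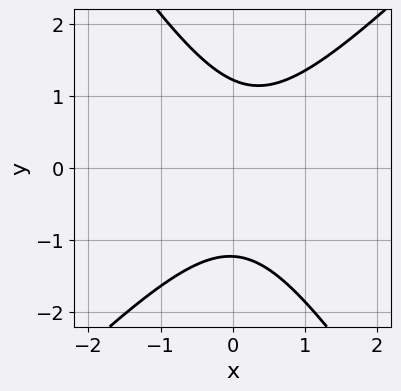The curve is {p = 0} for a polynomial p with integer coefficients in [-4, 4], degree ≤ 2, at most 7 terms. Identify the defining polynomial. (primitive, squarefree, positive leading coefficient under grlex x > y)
3*x^2 - x*y - 2*y^2 - x + 3

Degree: a generic line meets the curve in up to 2 points, so deg p = 2.
From the axis intercepts and sections: the curve avoids every integer x-axis point in the box.
Fitting integer coefficients to these (and the overall shape) gives p.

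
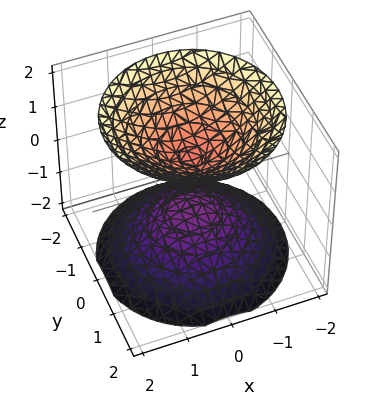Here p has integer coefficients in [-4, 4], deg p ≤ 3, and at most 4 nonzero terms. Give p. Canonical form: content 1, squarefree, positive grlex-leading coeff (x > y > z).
2*x^2 + 2*y^2 - 2*z^2 + 1

1. There are 2 components. They look like related sheets of one shape, so recover p as a whole.
2. deg p = 2. Two separate bowl-shaped sheets opening away from each other; a quadric.
3. Symmetries: mirror symmetry z ↦ −z ⇒ only even powers of z; every cross-section ⟂ z is a circle, so x, y appear only via x² + y².
4. From the visible intercepts: it misses every integer gridline on the x-axis; no y-intercept at any integer in the box.
5. Fitting integer coefficients to these (and the overall shape) gives p.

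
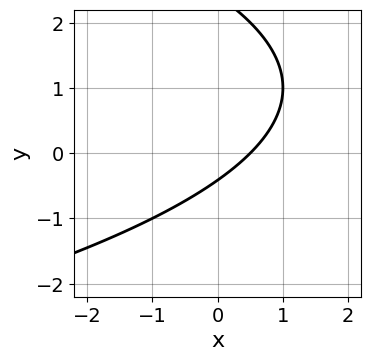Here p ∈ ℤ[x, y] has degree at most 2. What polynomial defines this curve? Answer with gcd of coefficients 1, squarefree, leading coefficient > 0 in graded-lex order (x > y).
First, degree: the shape is more complex than any degree-1 curve, so deg p = 2.
Finally, matching integer coefficients to the picture gives p.

y^2 + 2*x - 2*y - 1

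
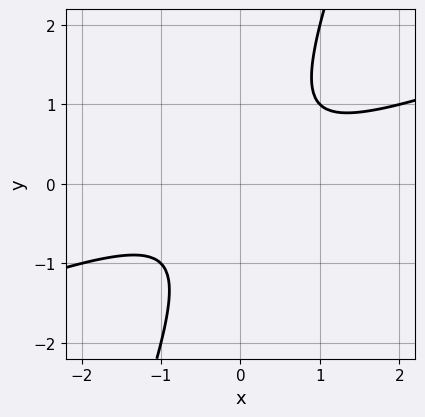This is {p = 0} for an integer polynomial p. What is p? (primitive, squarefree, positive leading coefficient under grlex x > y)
x^2 - 3*x*y + y^2 + 1

deg p = 2. A generic line meets the curve in up to 2 points.
Reading off the gridlines: no x-intercept at any integer in the box; it misses every integer gridline on the y-axis.
Assembling these constraints gives the stated polynomial.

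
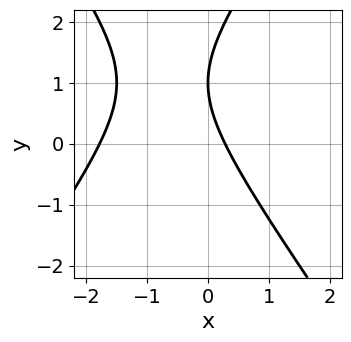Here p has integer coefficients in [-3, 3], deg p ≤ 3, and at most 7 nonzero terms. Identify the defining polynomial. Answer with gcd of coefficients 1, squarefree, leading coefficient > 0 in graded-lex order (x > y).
2*x^2 - y^2 + 3*x + 2*y - 1

1. deg p = 2. The shape is more complex than any degree-1 curve.
2. From the visible intercepts: it crosses the y-axis at the gridline y = 1.
3. Putting this together gives p.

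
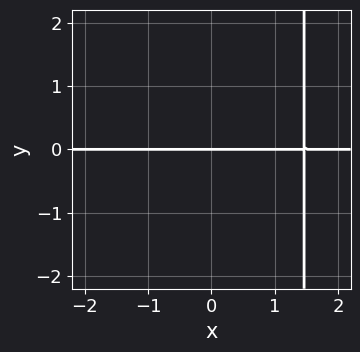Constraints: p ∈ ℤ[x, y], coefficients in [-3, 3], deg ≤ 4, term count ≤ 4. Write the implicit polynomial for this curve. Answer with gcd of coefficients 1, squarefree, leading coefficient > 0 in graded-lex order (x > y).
x^3*y - x^2*y - y

1. The degree is 4 — a generic line meets the curve in up to 4 points.
2. Checking where it meets the axes: the visible x-axis segment lies entirely on the curve; it meets the y-axis at y = 0 (among the integer gridlines).
3. Solving for integer coefficients yields p as stated.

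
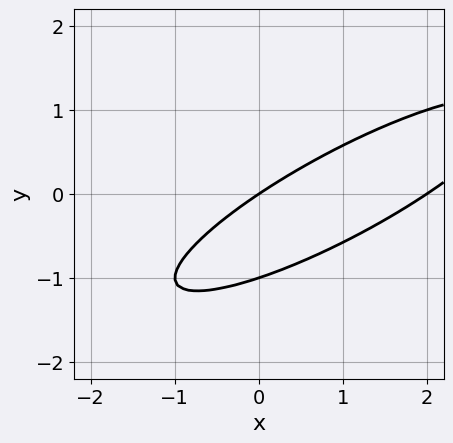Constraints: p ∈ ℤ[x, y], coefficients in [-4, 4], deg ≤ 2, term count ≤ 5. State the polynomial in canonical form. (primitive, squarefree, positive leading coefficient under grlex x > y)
x^2 - 3*x*y + 3*y^2 - 2*x + 3*y

(a) Degree: the shape is more complex than any degree-1 curve, so deg p = 2.
(b) From the axis intercepts and sections: the y-axis gridline crossings are at y ∈ {-1, 0}; among the integer gridlines, it crosses the x-axis at x ∈ {0, 2}.
(c) Putting this together gives p.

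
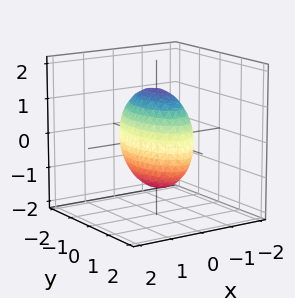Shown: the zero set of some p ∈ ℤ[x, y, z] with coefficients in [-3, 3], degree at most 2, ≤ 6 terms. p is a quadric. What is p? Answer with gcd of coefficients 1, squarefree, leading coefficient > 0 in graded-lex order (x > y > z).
3*x^2 + y^2 + z^2 - 2

(a) deg p = 2. Bounded and convex; a quadric.
(b) Symmetries: it's symmetric under y → −y, forcing even powers of y; it's symmetric under z → −z, forcing even powers of z; mirror symmetry x ↦ −x ⇒ only even powers of x.
(c) Solving for integer coefficients yields p as stated.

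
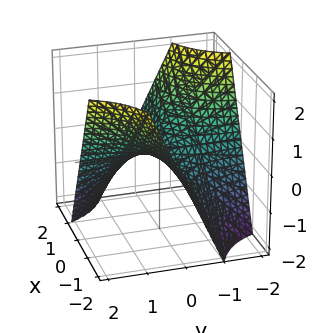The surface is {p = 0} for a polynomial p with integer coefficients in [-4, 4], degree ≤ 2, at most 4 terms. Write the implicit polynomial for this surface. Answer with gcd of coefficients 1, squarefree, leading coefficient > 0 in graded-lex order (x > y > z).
x*y + z

First, the degree is 2 — a hyperbolic paraboloid; a quadric.
Next, from the visible intercepts: the visible x-axis segment lies entirely on the surface; it crosses the z-axis at the gridline z = 0.
Finally, fitting integer coefficients to these (and the overall shape) gives p.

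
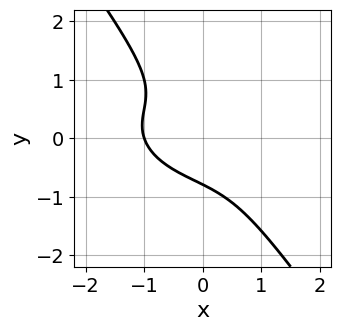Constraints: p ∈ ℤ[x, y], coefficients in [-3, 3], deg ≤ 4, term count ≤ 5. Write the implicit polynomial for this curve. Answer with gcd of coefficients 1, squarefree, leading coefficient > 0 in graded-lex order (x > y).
deg p = 3. The shape is more complex than any degree-2 curve.
From the visible intercepts: it crosses the x-axis at the gridline x = -1.
Together with the visible shape, these determine p as stated.

x^3 + x^2*y + 3*x*y^2 + 2*y^3 + 1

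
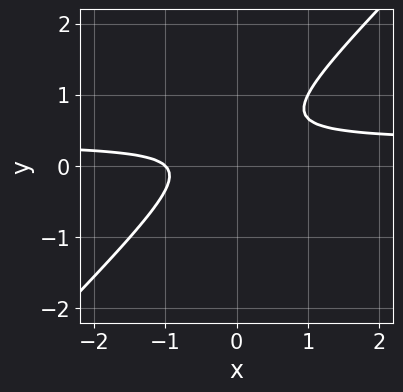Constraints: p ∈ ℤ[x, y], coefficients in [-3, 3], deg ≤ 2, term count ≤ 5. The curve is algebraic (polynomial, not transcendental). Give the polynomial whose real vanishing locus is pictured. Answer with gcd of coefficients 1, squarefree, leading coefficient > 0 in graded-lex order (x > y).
The degree is 2 — the shape is more complex than any degree-1 curve.
Observable constraints: it meets the x-axis at x = -1 (among the integer gridlines); no y-intercept at any integer in the box.
Together with the visible shape, these determine p as stated.

3*x*y - 3*y^2 - x + 2*y - 1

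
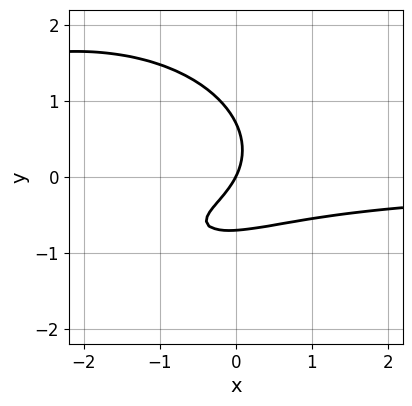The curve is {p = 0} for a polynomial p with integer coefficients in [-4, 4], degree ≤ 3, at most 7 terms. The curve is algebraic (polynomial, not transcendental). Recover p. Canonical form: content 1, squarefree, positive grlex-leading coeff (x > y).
x^2*y + 2*y^3 + 3*x*y + 2*x - y

The degree is 3 — a generic line meets the curve in up to 3 points.
From the visible intercepts: it crosses the y-axis at the gridline y = 0; it crosses the x-axis at the gridline x = 0.
Matching integer coefficients to the picture gives p.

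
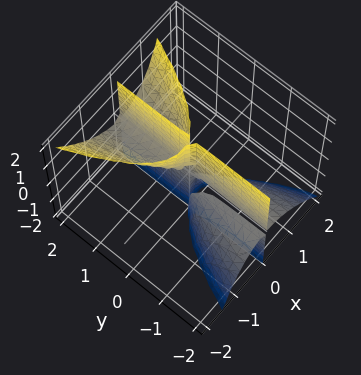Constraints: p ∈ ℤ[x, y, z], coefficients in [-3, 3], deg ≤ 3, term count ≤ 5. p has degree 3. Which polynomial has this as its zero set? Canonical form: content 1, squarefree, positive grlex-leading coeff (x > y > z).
3*x^3 + x^2*z - 2*x*y*z

First, there are 2 components. Treating them together as one polynomial.
Then, deg p = 3. A generic line meets the surface in up to 3 points.
Next, reading off the gridlines: every point of the z-axis in the box is on the surface; the visible y-axis segment lies entirely on the surface.
Finally, together with the visible shape, these determine p as stated.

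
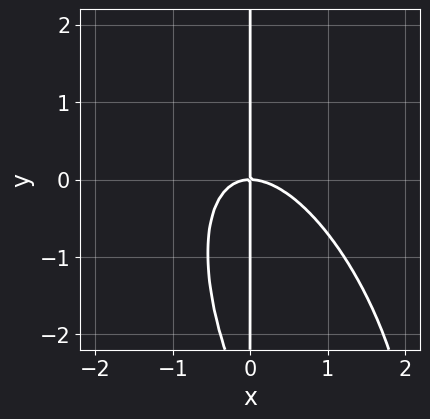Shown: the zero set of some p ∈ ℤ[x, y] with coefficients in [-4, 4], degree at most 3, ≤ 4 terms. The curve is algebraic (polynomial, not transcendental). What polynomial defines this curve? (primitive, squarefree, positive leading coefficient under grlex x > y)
(a) deg p = 3.
(b) Against the integer gridlines: the visible y-axis segment lies entirely on the curve; it meets the x-axis at x = 0 (among the integer gridlines).
(c) These observations pin down the coefficients.

3*x^3 + 2*x^2*y + x*y^2 + 3*x*y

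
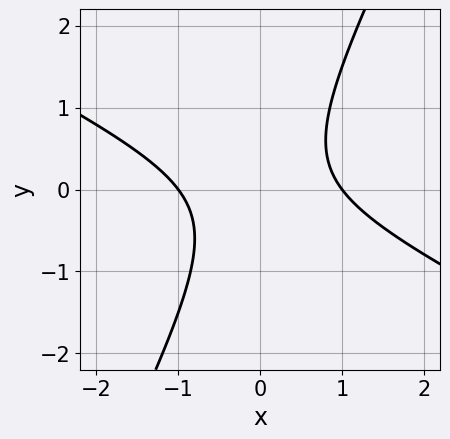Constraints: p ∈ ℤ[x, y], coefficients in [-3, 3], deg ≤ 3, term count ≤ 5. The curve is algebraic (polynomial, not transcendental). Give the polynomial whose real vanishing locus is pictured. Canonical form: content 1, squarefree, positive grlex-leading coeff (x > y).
(a) The degree is 2 — the shape is more complex than any degree-1 curve.
(b) From the visible intercepts: the x-axis gridline crossings are at x ∈ {-1, 1}; it misses every integer gridline on the y-axis.
(c) These observations pin down the coefficients.

2*x^2 + 3*x*y - 2*y^2 - 2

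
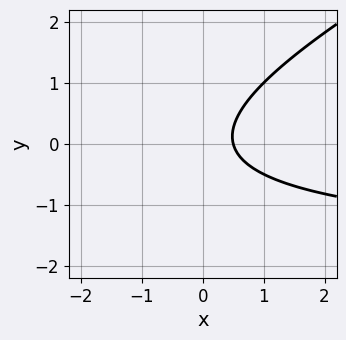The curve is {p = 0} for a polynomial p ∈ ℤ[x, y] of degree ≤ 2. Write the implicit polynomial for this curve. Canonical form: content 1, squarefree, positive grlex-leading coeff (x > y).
x*y - 2*y^2 + 2*x - 1

First, deg p = 2. The shape is more complex than any degree-1 curve.
Then, from the visible intercepts: no y-intercept at any integer in the box.
Finally, putting this together gives p.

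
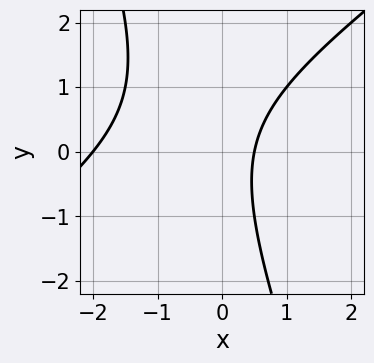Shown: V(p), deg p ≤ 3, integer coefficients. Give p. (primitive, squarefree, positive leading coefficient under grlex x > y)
(a) deg p = 2. No degree-1 curve has this shape.
(b) Observable constraints: it meets the x-axis at x = -2 (among the integer gridlines); it misses every integer gridline on the y-axis.
(c) Solving for integer coefficients yields p as stated.

2*x^2 - 2*x*y - y^2 + 3*x - 2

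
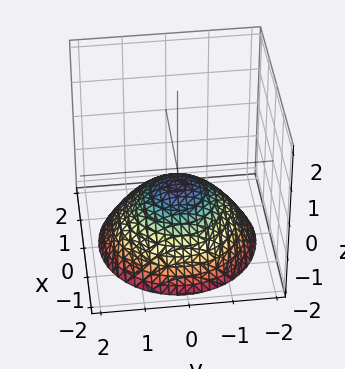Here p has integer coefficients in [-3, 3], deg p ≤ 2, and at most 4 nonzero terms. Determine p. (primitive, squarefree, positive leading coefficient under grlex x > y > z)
x^2 + y^2 + 2*z + 1

(a) deg p = 2. A generic line meets the surface in up to 2 points.
(b) Symmetry: the z-axis is an axis of rotation, so x and y enter only as x² + y².
(c) Observable constraints: a circular section at z = -1 has radius exactly 1; the surface avoids every integer y-axis point in the box; it misses every integer gridline on the x-axis.
(d) Matching integer coefficients to the picture gives p.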